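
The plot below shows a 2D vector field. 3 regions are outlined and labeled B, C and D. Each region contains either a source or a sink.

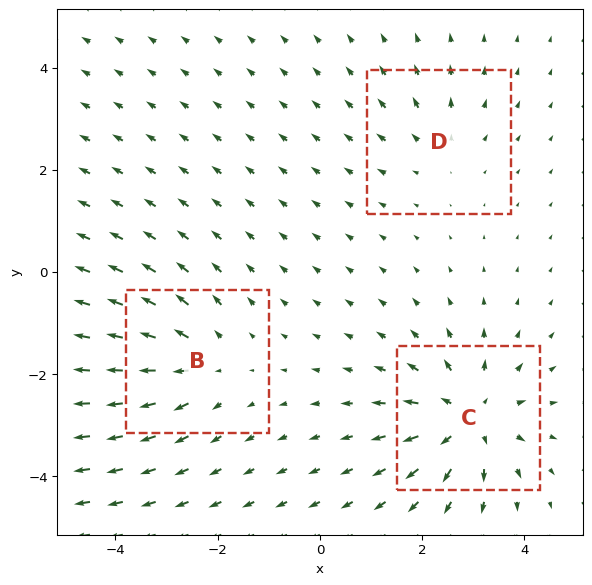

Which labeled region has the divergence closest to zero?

Divergence at each region's feature centre — B: about +3, C: about +5, D: about +2. Region D is closest to zero.

D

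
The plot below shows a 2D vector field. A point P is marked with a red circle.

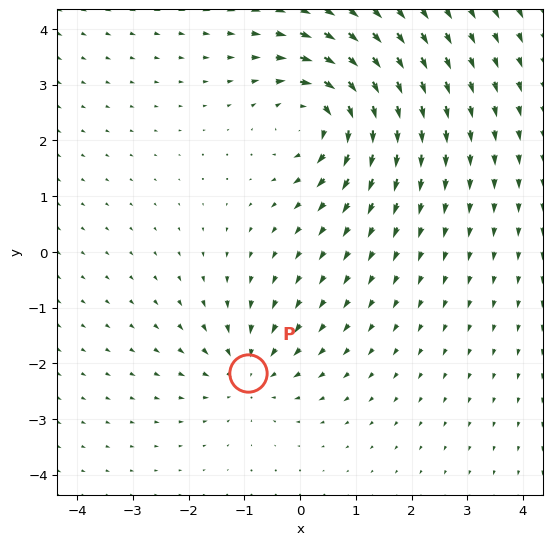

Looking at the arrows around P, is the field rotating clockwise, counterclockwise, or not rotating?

Near P at (-0.9, -2.2) the arrows show no circulation. The curl there is ≈0.

not rotating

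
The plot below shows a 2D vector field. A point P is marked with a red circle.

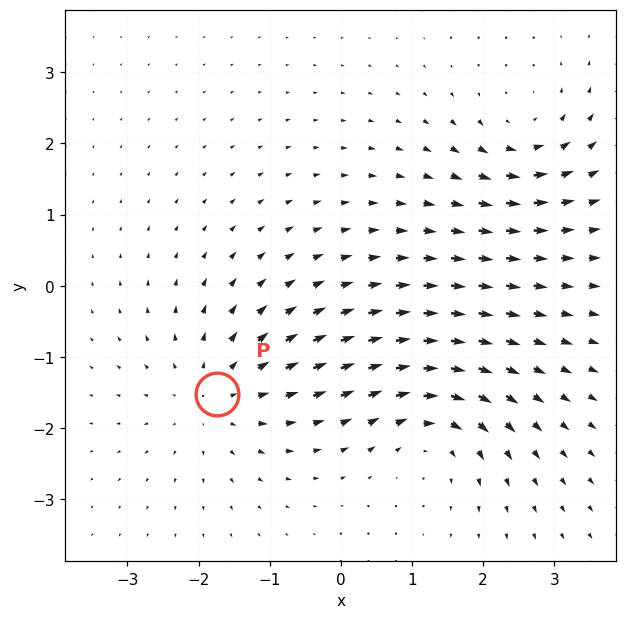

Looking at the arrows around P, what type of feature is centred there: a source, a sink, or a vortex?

source

At P (-1.7, -1.5) the arrows spread outward. Divergence about +4, curl ≈0 — positive divergence with near-zero curl is a source.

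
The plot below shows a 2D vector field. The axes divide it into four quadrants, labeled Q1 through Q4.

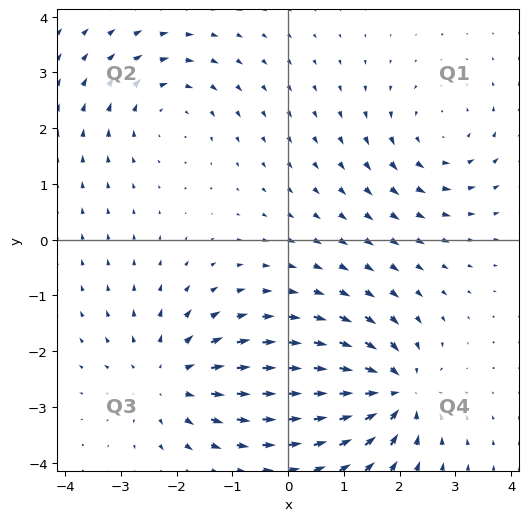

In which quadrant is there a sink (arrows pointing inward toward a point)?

The sink sits at approximately (1.9, -2.7), which lies in quadrant Q4. The divergence there is about -7, negative as expected for a sink.

Q4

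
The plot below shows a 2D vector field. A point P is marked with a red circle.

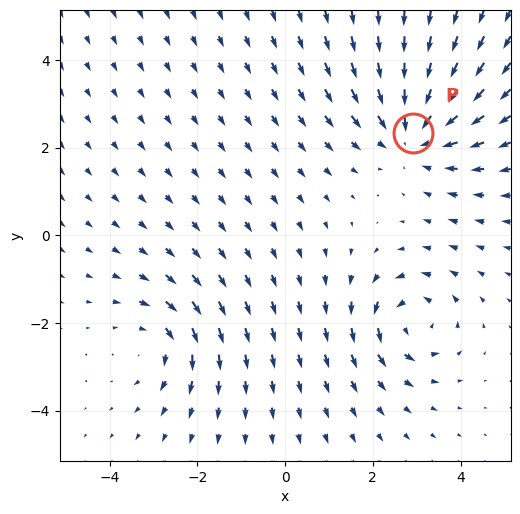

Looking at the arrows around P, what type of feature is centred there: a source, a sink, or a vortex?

At P (2.9, 2.3) the arrows converge inward. Divergence about -4, curl ≈0 — negative divergence with near-zero curl is a sink.

sink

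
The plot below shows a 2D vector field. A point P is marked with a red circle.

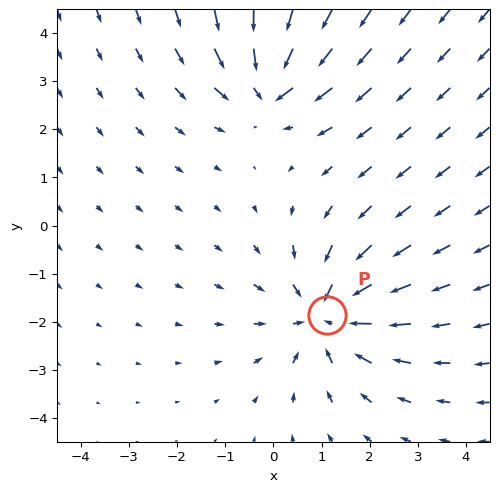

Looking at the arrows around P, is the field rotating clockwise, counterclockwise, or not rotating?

Near P at (1.1, -1.9) the arrows show no circulation. The curl there is ≈0.

not rotating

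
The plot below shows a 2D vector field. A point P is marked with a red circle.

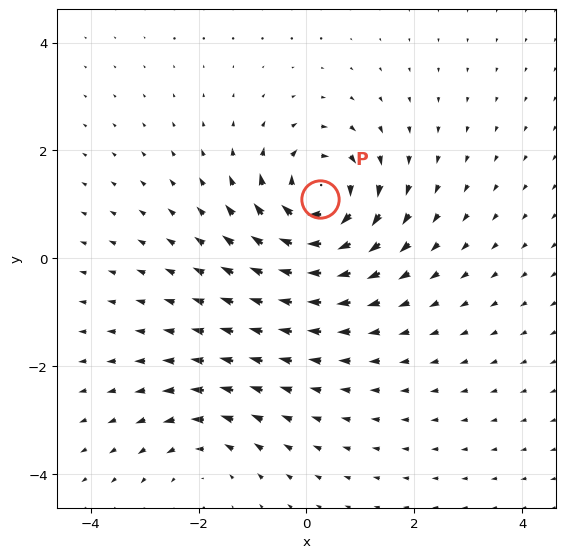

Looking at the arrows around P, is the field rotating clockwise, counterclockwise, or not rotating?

Near P at (0.3, 1.1) the arrows circulate clockwise. The curl (z-component) there is about -6; negative curl means clockwise rotation.

clockwise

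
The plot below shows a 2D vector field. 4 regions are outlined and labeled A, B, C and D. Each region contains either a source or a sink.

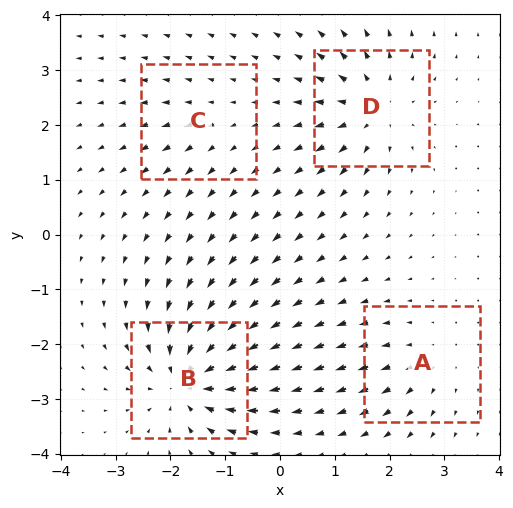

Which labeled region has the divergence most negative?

B

Divergence at each region's feature centre — A: about +4, B: about -8, C: about +2, D: about +6. Region B is most negative.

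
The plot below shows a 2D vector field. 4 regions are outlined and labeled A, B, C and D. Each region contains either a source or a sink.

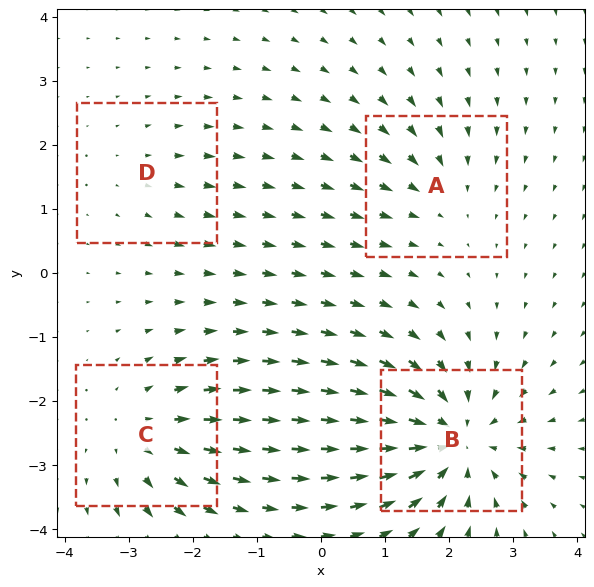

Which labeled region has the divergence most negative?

B

Divergence at each region's feature centre — A: about -3, B: about -7, C: about +4, D: about +2. Region B is most negative.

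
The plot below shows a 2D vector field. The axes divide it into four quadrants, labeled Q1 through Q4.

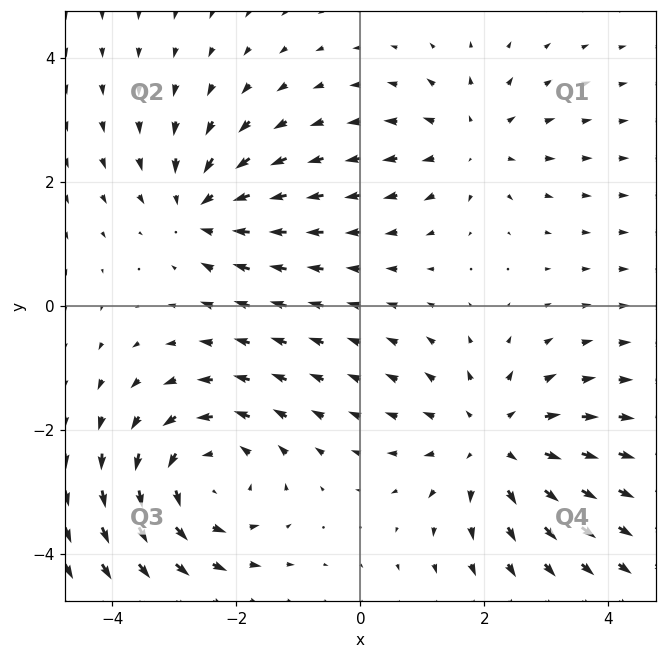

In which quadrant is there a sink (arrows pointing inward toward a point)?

The sink sits at approximately (-2.6, 1.6), which lies in quadrant Q2. The divergence there is about -4, negative as expected for a sink.

Q2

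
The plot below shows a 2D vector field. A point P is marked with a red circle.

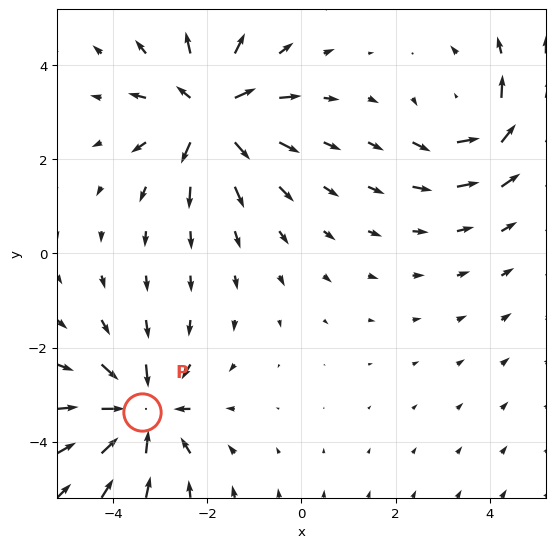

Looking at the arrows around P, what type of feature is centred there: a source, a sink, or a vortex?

sink

At P (-3.4, -3.4) the arrows converge inward. Divergence about -5, curl ≈0 — negative divergence with near-zero curl is a sink.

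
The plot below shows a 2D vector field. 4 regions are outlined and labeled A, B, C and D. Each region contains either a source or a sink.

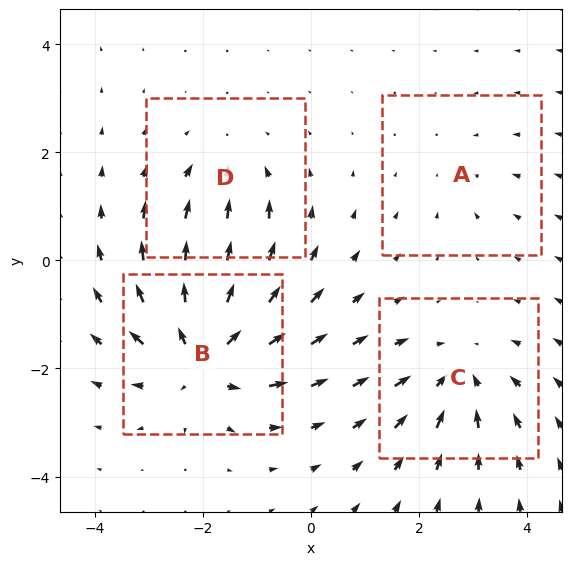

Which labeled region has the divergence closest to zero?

A

Divergence at each region's feature centre — A: about -2, B: about +7, C: about -4, D: about -3. Region A is closest to zero.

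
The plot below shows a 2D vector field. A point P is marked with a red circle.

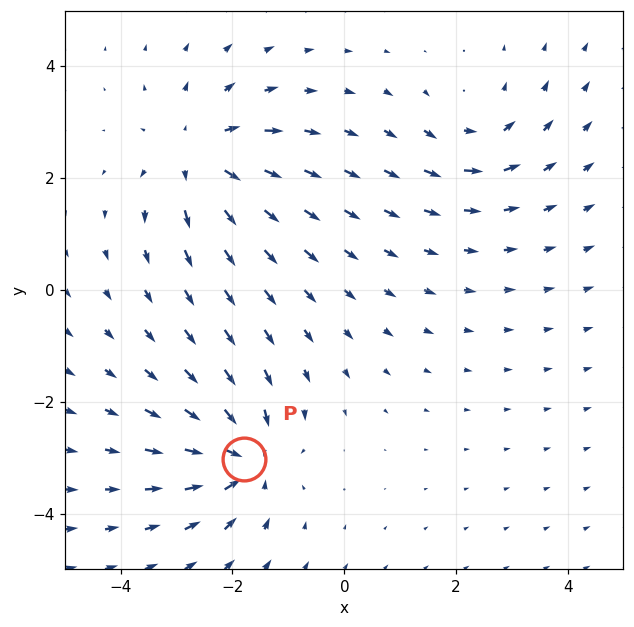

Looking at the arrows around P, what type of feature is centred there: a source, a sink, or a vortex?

sink

At P (-1.8, -3.0) the arrows converge inward. Divergence about -6, curl ≈0 — negative divergence with near-zero curl is a sink.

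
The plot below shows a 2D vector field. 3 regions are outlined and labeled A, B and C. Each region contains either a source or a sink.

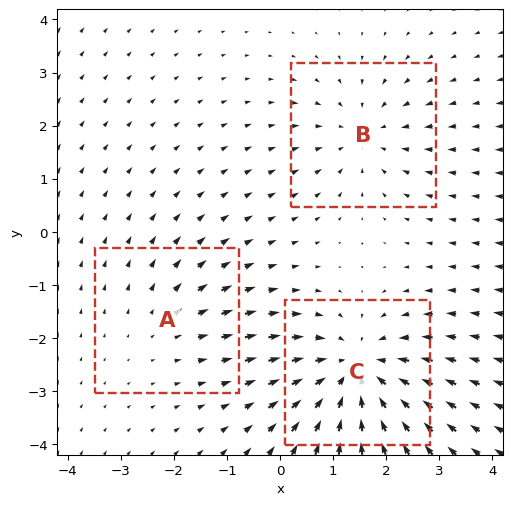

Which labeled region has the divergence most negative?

C

Divergence at each region's feature centre — A: about +2, B: about -3, C: about -4. Region C is most negative.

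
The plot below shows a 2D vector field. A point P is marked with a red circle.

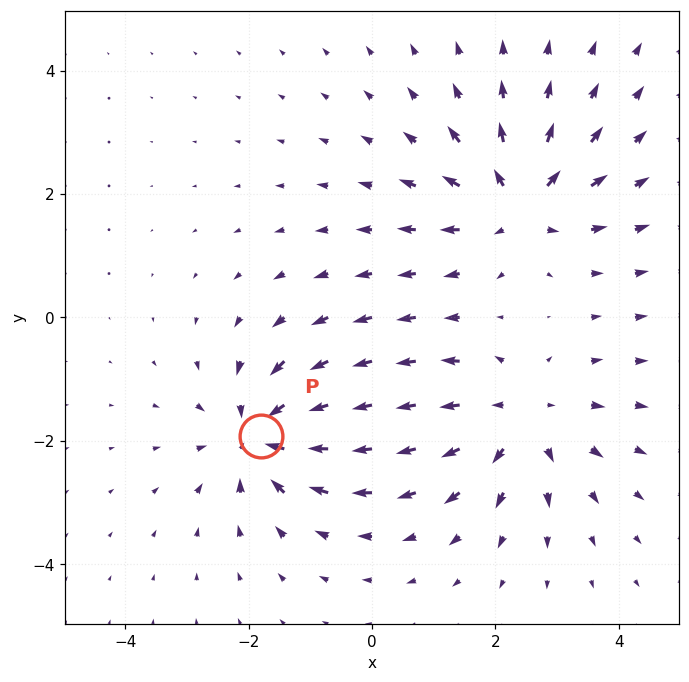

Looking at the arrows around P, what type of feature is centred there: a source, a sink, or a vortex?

sink

At P (-1.8, -1.9) the arrows converge inward. Divergence about -6, curl ≈0 — negative divergence with near-zero curl is a sink.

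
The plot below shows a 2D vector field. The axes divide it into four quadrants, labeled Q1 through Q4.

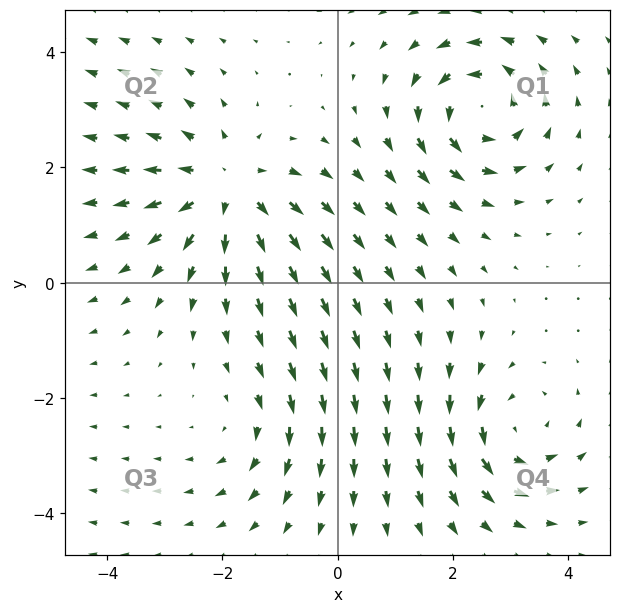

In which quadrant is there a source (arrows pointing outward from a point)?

The source sits at approximately (-1.9, 1.6), which lies in quadrant Q2. The divergence there is about +5, positive as expected for a source.

Q2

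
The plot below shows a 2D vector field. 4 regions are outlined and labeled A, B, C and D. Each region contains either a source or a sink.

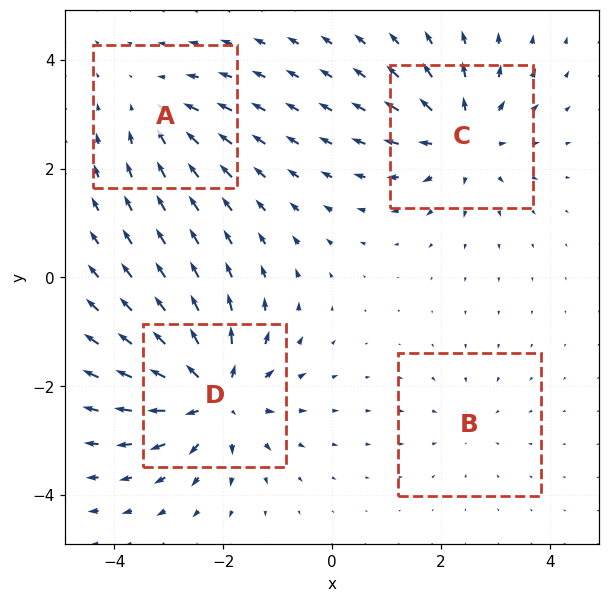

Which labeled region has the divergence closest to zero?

B

Divergence at each region's feature centre — A: about -4, B: about -2, C: about +6, D: about +7. Region B is closest to zero.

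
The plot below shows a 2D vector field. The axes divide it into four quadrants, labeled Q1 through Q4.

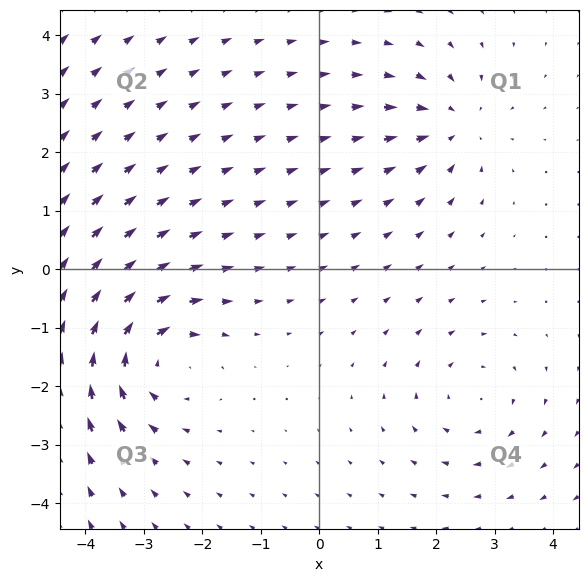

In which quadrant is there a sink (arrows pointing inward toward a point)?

Q1

The sink sits at approximately (2.3, 2.5), which lies in quadrant Q1. The divergence there is about -4, negative as expected for a sink.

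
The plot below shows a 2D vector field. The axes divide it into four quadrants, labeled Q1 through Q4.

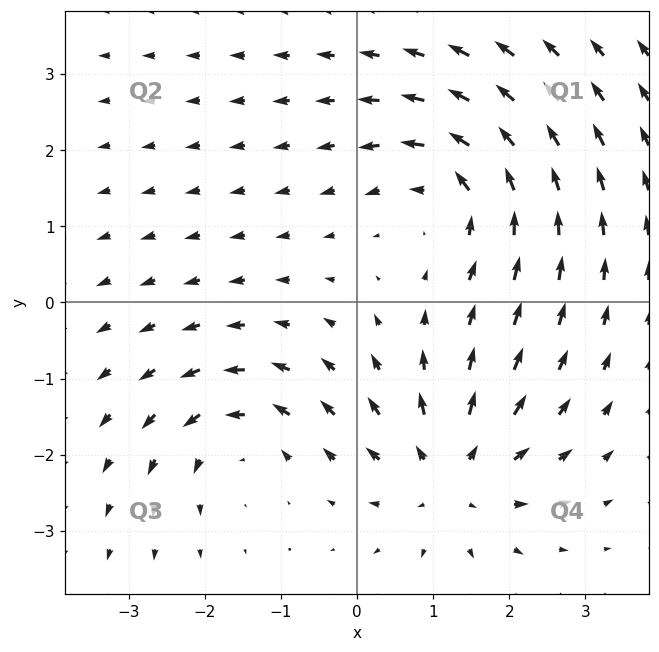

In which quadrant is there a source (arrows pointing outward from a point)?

Q4

The source sits at approximately (1.2, -2.3), which lies in quadrant Q4. The divergence there is about +4, positive as expected for a source.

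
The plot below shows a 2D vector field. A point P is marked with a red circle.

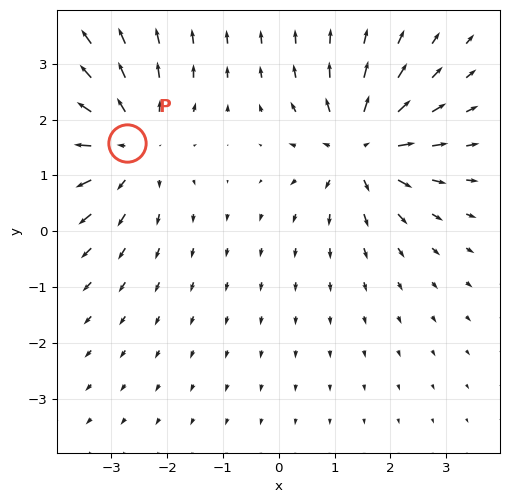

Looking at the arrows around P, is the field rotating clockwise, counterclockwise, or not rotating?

not rotating

Near P at (-2.7, 1.6) the arrows show no circulation. The curl there is ≈0.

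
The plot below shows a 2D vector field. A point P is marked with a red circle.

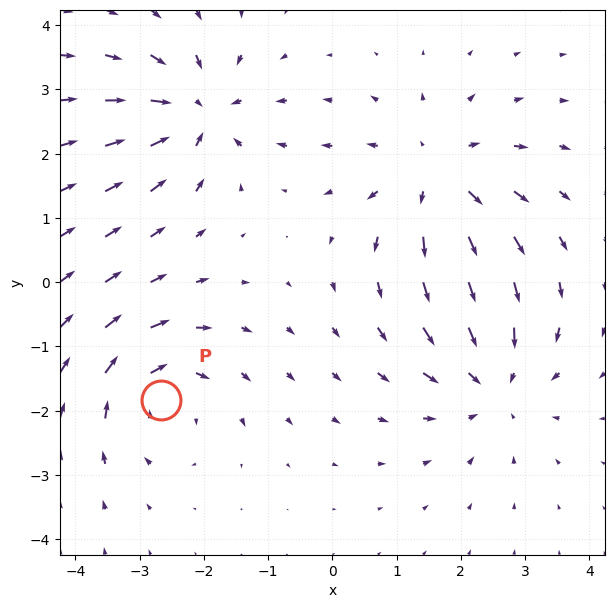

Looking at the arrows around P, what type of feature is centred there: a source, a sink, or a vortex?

vortex

At P (-2.7, -1.8) the arrows circulate clockwise. Divergence ≈0, curl about -4 — near-zero divergence with nonzero curl is a vortex.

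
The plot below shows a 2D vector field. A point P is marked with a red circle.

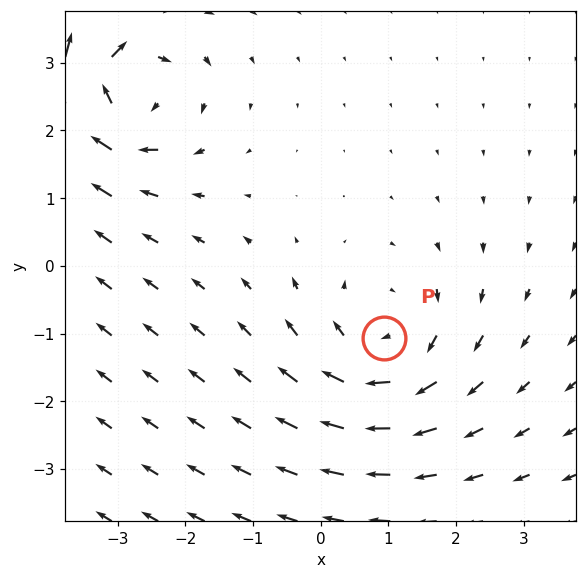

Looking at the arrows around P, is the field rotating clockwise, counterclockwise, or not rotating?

clockwise

Near P at (0.9, -1.1) the arrows circulate clockwise. The curl (z-component) there is about -4; negative curl means clockwise rotation.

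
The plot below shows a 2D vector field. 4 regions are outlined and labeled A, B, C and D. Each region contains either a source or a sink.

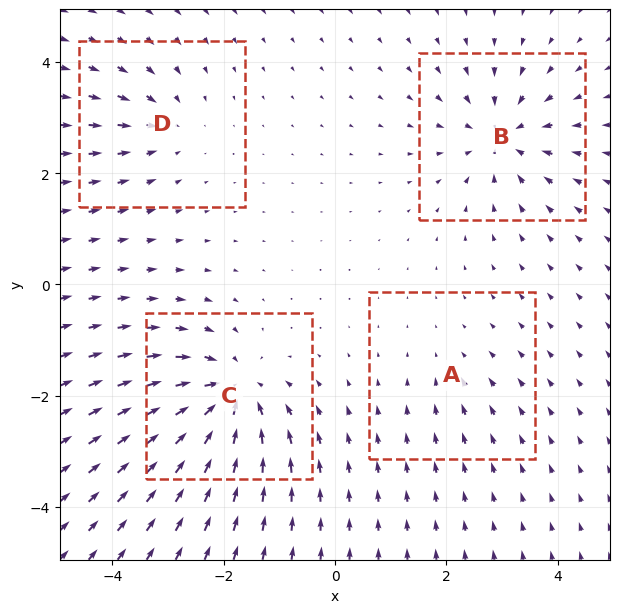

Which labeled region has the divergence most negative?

Divergence at each region's feature centre — A: about -2, B: about -6, C: about -8, D: about -4. Region C is most negative.

C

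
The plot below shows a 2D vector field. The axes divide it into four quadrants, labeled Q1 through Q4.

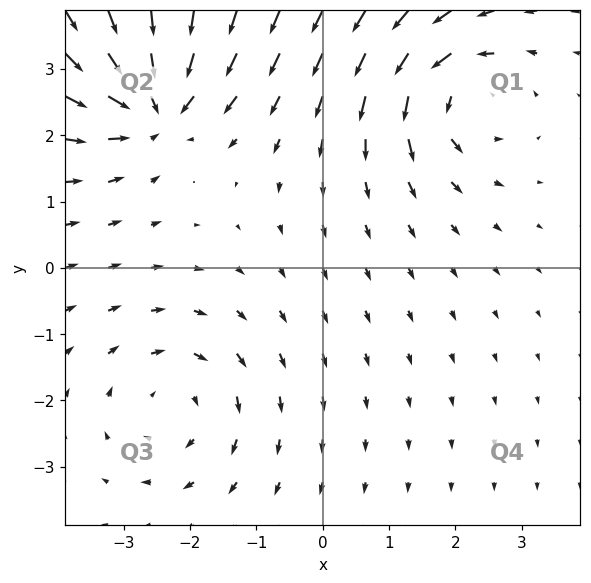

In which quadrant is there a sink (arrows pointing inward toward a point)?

The sink sits at approximately (-2.5, 2.5), which lies in quadrant Q2. The divergence there is about -7, negative as expected for a sink.

Q2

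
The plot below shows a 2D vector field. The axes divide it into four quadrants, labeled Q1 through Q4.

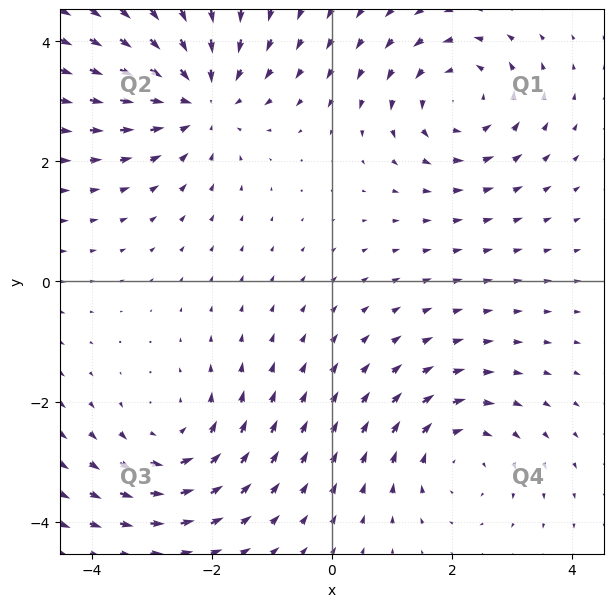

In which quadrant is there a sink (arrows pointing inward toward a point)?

The sink sits at approximately (-2.2, 3.0), which lies in quadrant Q2. The divergence there is about -4, negative as expected for a sink.

Q2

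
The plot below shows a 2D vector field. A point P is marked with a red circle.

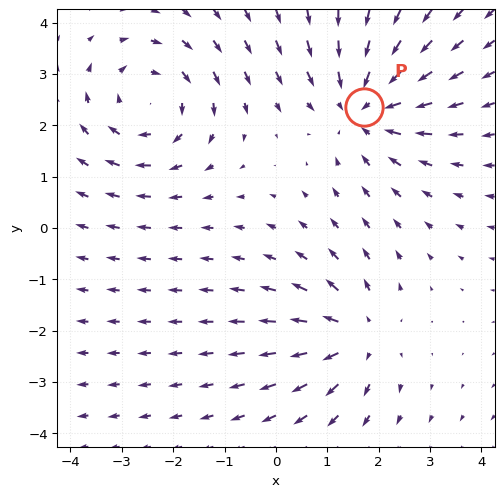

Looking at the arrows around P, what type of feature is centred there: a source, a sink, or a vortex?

sink

At P (1.7, 2.4) the arrows converge inward. Divergence about -4, curl ≈0 — negative divergence with near-zero curl is a sink.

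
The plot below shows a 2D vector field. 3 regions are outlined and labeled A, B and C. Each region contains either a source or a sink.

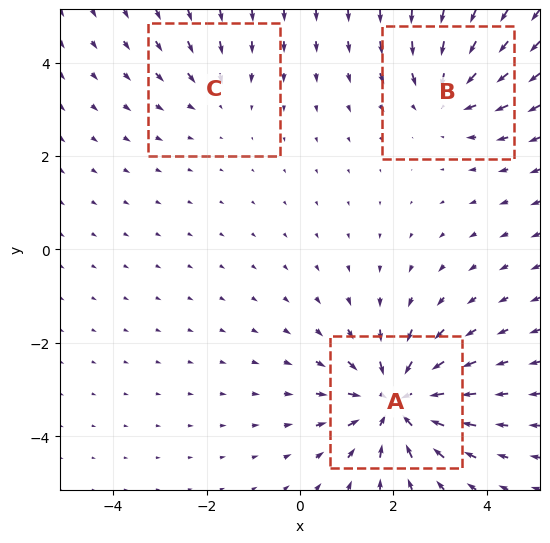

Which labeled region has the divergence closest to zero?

C

Divergence at each region's feature centre — A: about -5, B: about -3, C: about -2. Region C is closest to zero.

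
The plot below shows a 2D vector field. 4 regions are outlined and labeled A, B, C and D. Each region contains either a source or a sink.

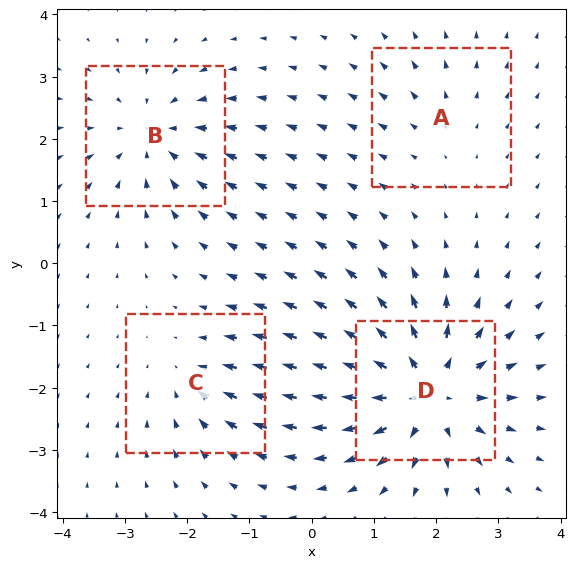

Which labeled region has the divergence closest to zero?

Divergence at each region's feature centre — A: about +2, B: about -5, C: about -3, D: about +8. Region A is closest to zero.

A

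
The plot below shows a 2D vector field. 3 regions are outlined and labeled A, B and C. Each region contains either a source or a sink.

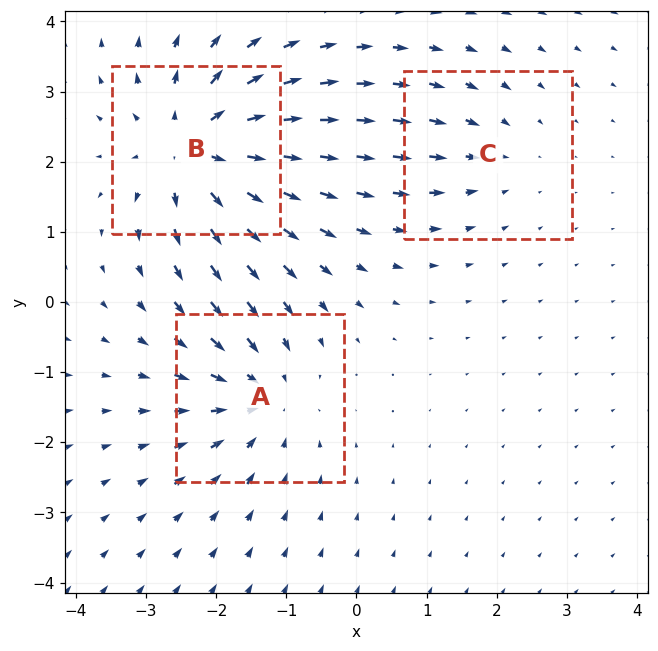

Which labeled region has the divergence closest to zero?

C

Divergence at each region's feature centre — A: about -3, B: about +5, C: about -2. Region C is closest to zero.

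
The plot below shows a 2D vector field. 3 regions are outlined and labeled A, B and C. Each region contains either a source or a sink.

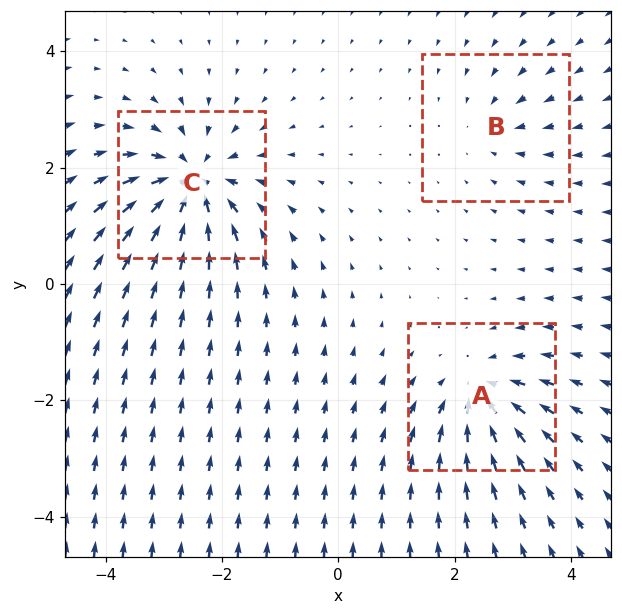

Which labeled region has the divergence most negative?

Divergence at each region's feature centre — A: about -4, B: about -2, C: about -6. Region C is most negative.

C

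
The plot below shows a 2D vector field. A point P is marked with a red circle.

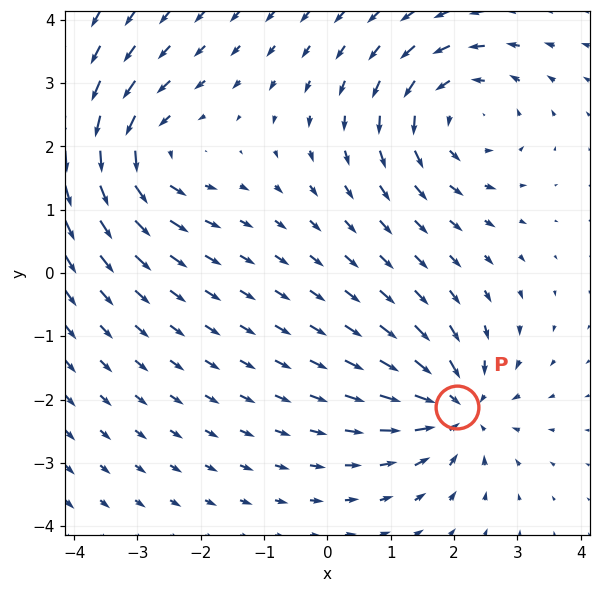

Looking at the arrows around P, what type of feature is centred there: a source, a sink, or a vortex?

sink

At P (2.0, -2.1) the arrows converge inward. Divergence about -6, curl ≈0 — negative divergence with near-zero curl is a sink.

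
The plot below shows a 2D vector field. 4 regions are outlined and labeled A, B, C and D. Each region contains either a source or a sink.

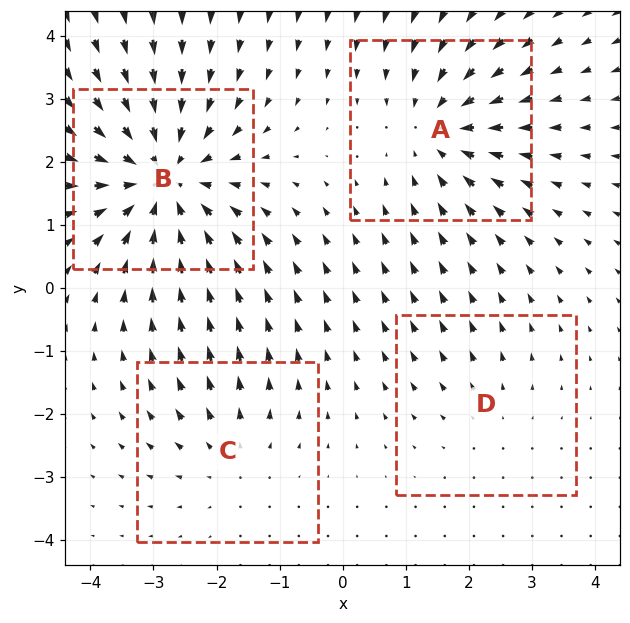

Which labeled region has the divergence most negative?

B

Divergence at each region's feature centre — A: about -4, B: about -6, C: about +3, D: about +2. Region B is most negative.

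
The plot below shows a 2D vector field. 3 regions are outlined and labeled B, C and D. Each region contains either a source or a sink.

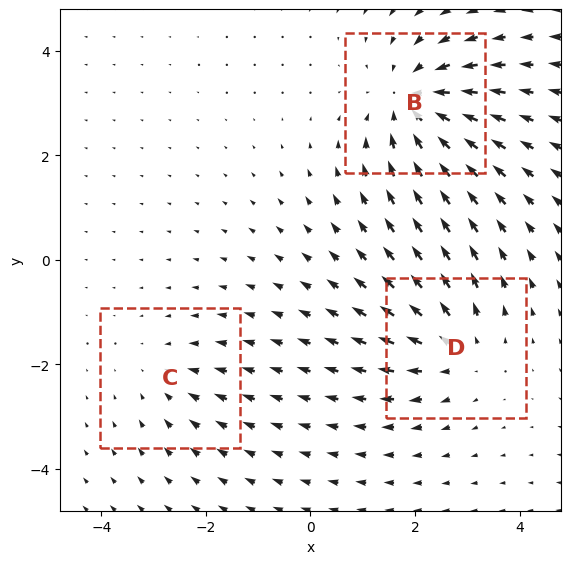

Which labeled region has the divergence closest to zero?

Divergence at each region's feature centre — B: about -4, C: about -2, D: about +3. Region C is closest to zero.

C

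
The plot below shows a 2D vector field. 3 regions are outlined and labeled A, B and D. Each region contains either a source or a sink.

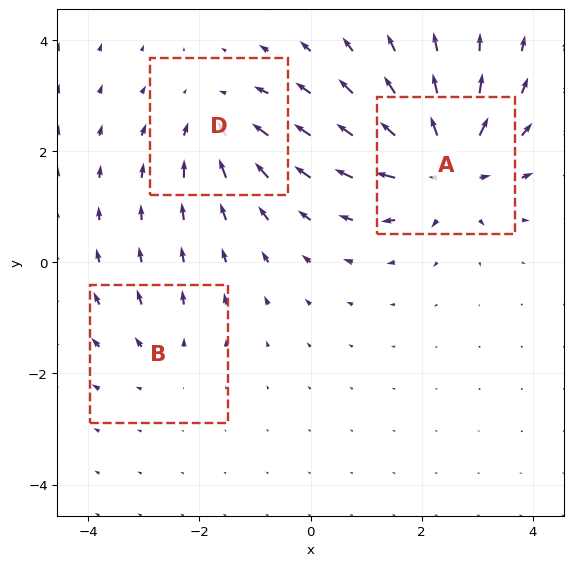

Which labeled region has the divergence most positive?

Divergence at each region's feature centre — A: about +6, B: about +2, D: about -4. Region A is most positive.

A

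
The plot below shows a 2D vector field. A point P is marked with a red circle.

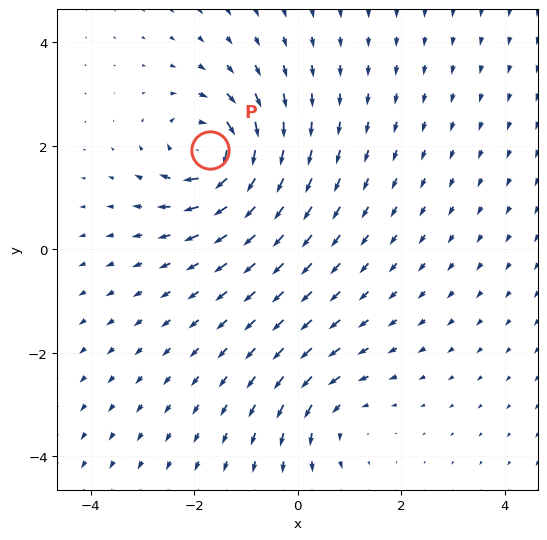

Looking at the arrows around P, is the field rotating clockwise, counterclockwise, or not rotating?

clockwise

Near P at (-1.7, 1.9) the arrows circulate clockwise. The curl (z-component) there is about -7; negative curl means clockwise rotation.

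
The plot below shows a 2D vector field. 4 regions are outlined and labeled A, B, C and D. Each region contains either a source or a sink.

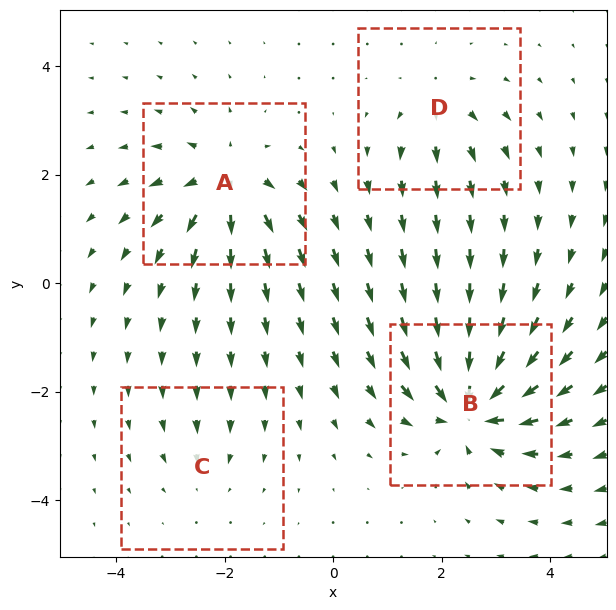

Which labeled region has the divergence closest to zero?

C

Divergence at each region's feature centre — A: about +6, B: about -8, C: about -2, D: about +4. Region C is closest to zero.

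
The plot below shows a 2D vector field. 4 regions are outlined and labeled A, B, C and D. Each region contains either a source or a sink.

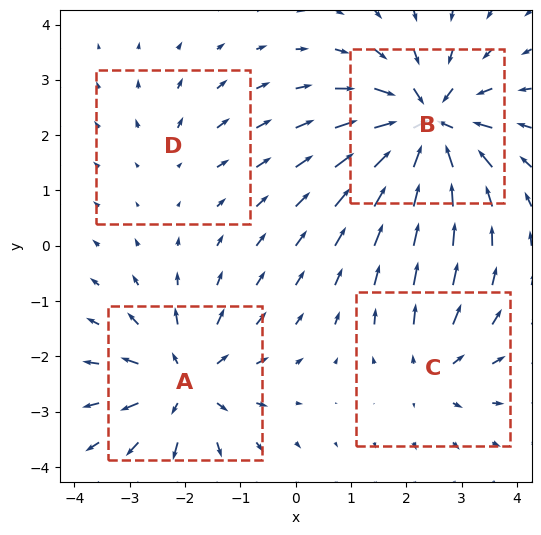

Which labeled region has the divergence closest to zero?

D

Divergence at each region's feature centre — A: about +6, B: about -8, C: about +4, D: about +2. Region D is closest to zero.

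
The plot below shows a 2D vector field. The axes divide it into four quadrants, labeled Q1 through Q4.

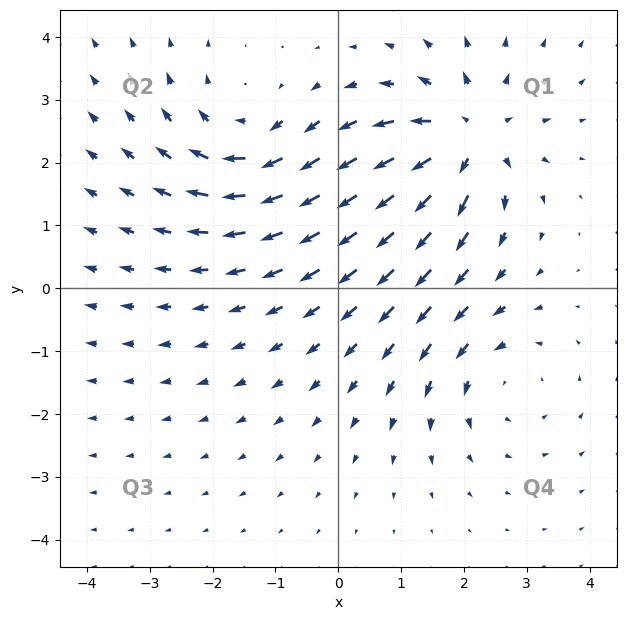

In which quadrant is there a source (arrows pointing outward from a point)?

Q1

The source sits at approximately (2.1, 2.4), which lies in quadrant Q1. The divergence there is about +5, positive as expected for a source.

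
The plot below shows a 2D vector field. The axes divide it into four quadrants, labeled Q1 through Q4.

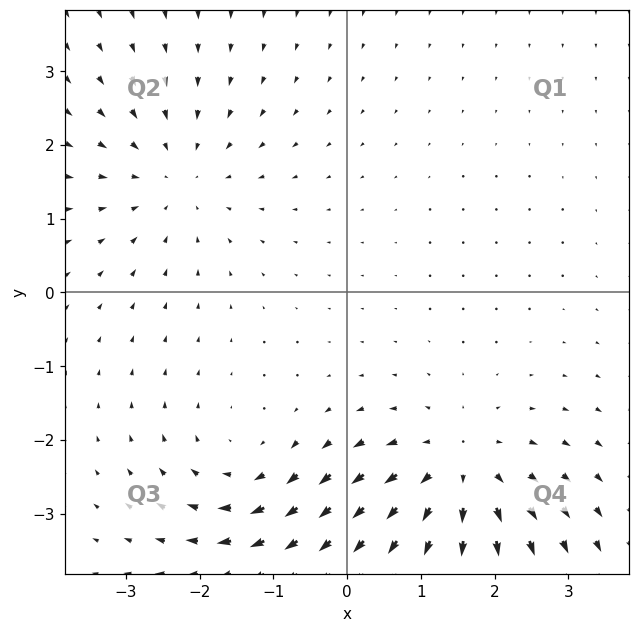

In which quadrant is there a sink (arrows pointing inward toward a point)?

The sink sits at approximately (-2.3, 1.6), which lies in quadrant Q2. The divergence there is about -3, negative as expected for a sink.

Q2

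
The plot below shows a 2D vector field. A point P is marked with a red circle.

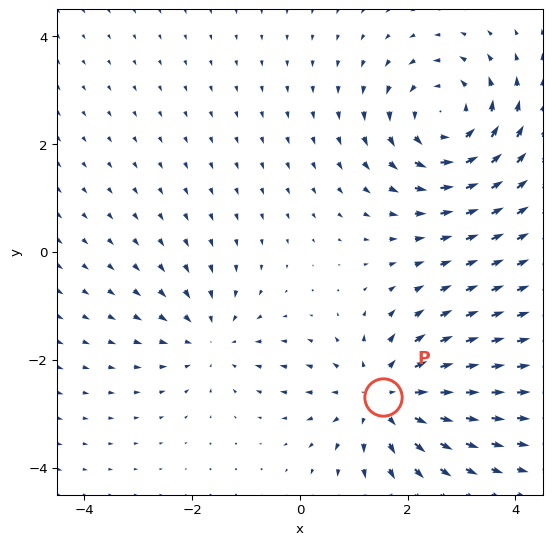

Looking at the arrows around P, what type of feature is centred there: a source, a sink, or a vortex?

At P (1.5, -2.7) the arrows spread outward. Divergence about +4, curl ≈0 — positive divergence with near-zero curl is a source.

source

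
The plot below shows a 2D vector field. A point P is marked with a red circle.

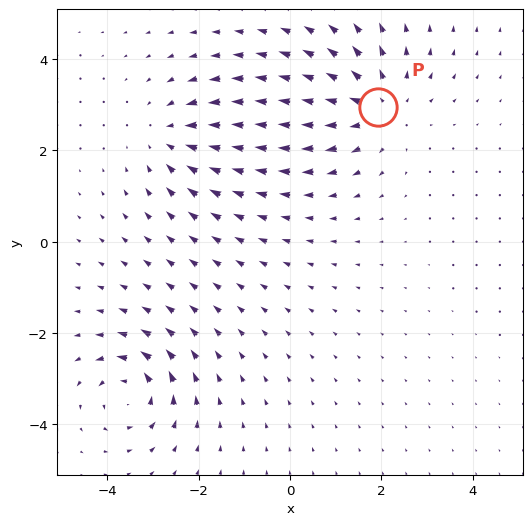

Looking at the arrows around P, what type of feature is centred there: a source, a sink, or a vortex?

source

At P (1.9, 2.9) the arrows spread outward. Divergence about +4, curl ≈0 — positive divergence with near-zero curl is a source.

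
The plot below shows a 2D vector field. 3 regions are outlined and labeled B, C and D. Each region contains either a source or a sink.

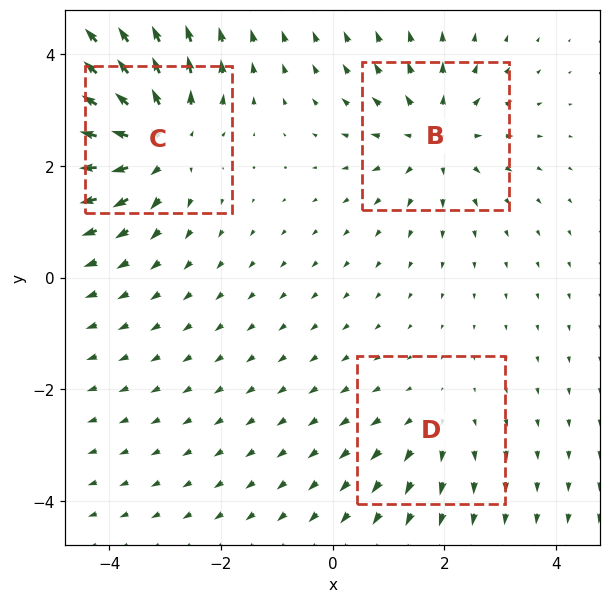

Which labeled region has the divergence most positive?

Divergence at each region's feature centre — B: about +4, C: about +5, D: about +2. Region C is most positive.

C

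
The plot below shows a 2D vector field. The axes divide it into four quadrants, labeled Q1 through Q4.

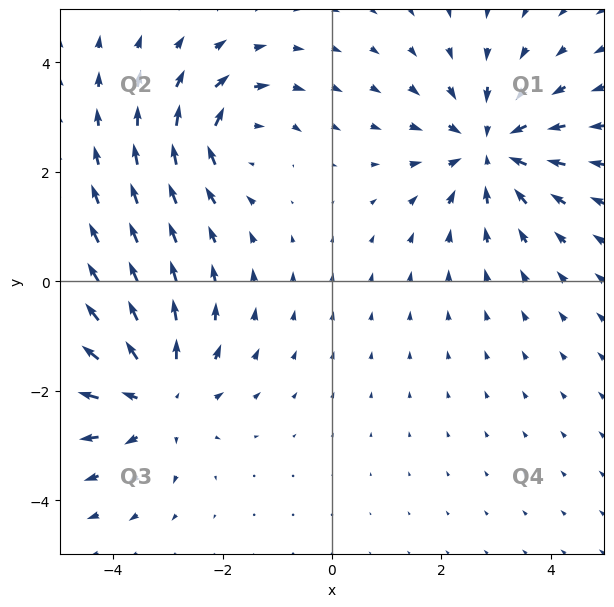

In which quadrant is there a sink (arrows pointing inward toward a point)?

Q1

The sink sits at approximately (2.9, 2.4), which lies in quadrant Q1. The divergence there is about -5, negative as expected for a sink.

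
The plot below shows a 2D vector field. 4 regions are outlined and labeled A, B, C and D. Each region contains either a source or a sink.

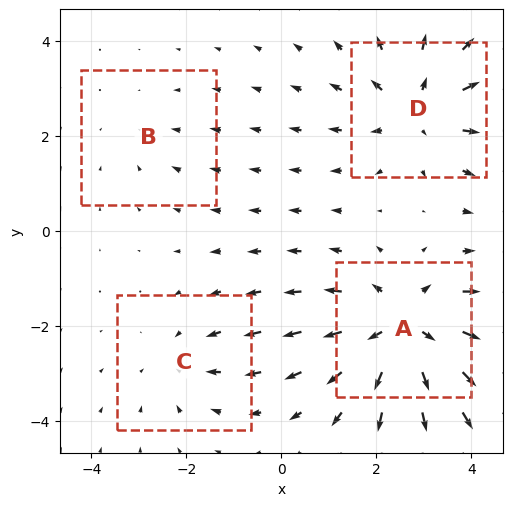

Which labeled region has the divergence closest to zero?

B

Divergence at each region's feature centre — A: about +6, B: about -2, C: about -3, D: about +4. Region B is closest to zero.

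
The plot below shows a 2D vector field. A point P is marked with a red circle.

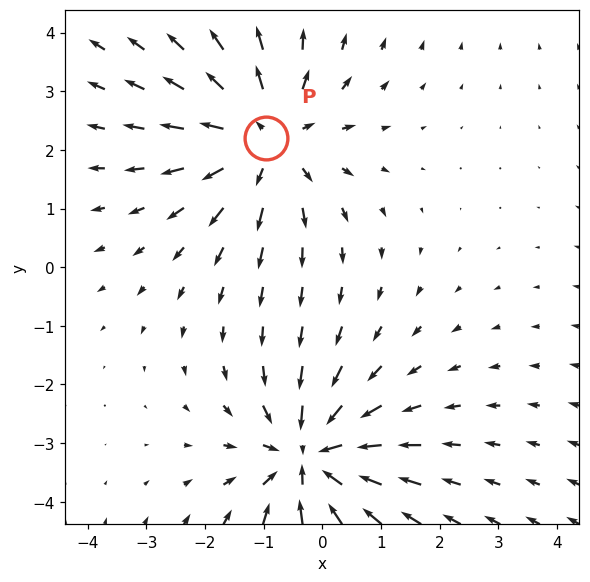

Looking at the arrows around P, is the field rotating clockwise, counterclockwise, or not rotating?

not rotating

Near P at (-1.0, 2.2) the arrows show no circulation. The curl there is ≈0.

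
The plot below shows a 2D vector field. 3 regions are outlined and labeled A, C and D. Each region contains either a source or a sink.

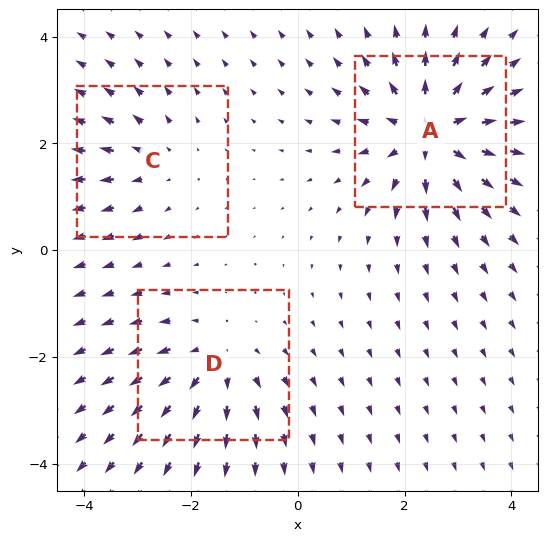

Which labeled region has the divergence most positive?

Divergence at each region's feature centre — A: about +5, C: about +2, D: about +3. Region A is most positive.

A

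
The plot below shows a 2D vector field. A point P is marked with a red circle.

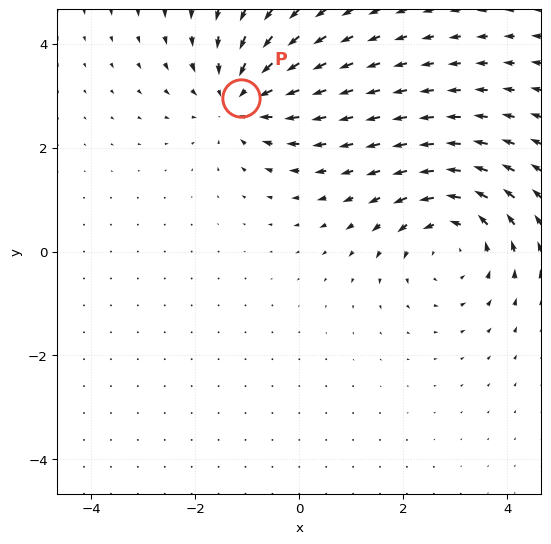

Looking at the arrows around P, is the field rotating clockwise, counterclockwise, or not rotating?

not rotating

Near P at (-1.1, 2.9) the arrows show no circulation. The curl there is ≈0.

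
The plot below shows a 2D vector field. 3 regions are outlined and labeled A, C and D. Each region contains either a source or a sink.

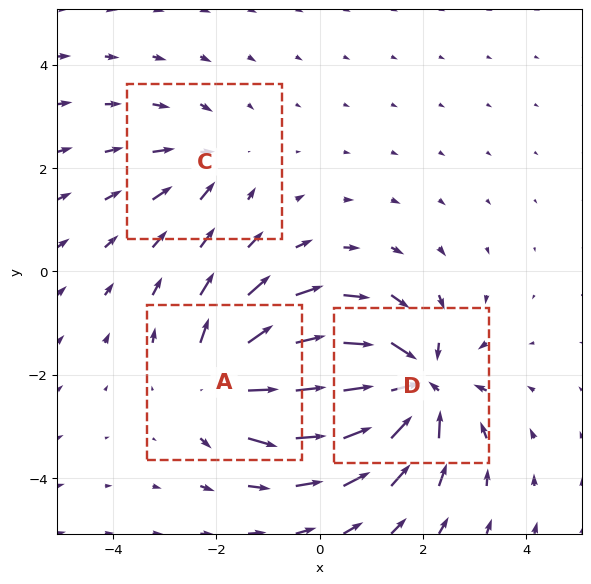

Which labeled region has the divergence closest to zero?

C

Divergence at each region's feature centre — A: about +4, C: about -2, D: about -5. Region C is closest to zero.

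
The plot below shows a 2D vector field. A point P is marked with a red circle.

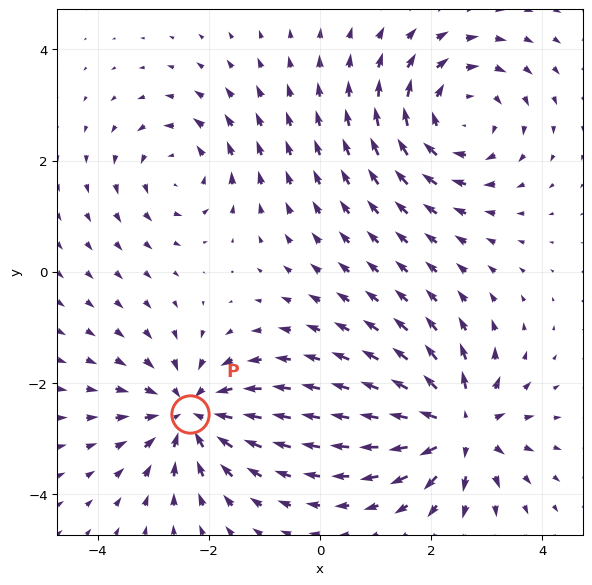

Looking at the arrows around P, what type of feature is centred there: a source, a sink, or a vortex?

sink

At P (-2.3, -2.5) the arrows converge inward. Divergence about -5, curl ≈0 — negative divergence with near-zero curl is a sink.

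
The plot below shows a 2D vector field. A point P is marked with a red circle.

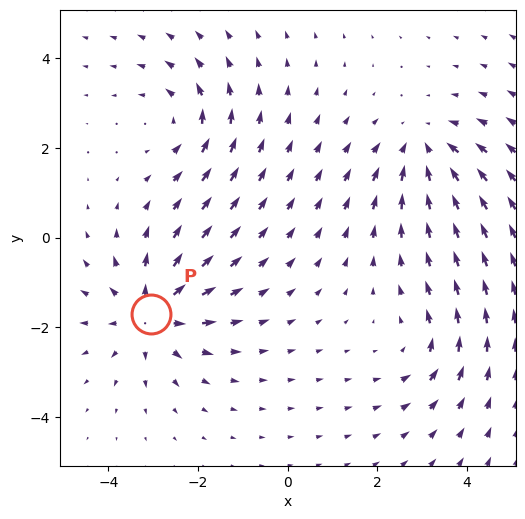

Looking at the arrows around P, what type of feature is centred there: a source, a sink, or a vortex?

At P (-3.0, -1.7) the arrows spread outward. Divergence about +5, curl ≈0 — positive divergence with near-zero curl is a source.

source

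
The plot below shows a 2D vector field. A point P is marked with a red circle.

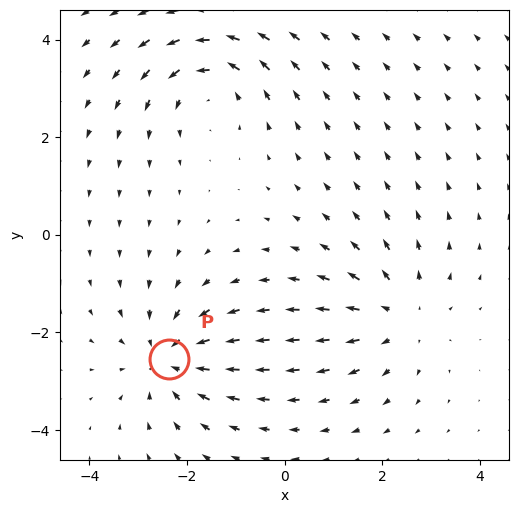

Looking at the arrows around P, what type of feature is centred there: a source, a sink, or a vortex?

At P (-2.4, -2.5) the arrows converge inward. Divergence about -4, curl ≈0 — negative divergence with near-zero curl is a sink.

sink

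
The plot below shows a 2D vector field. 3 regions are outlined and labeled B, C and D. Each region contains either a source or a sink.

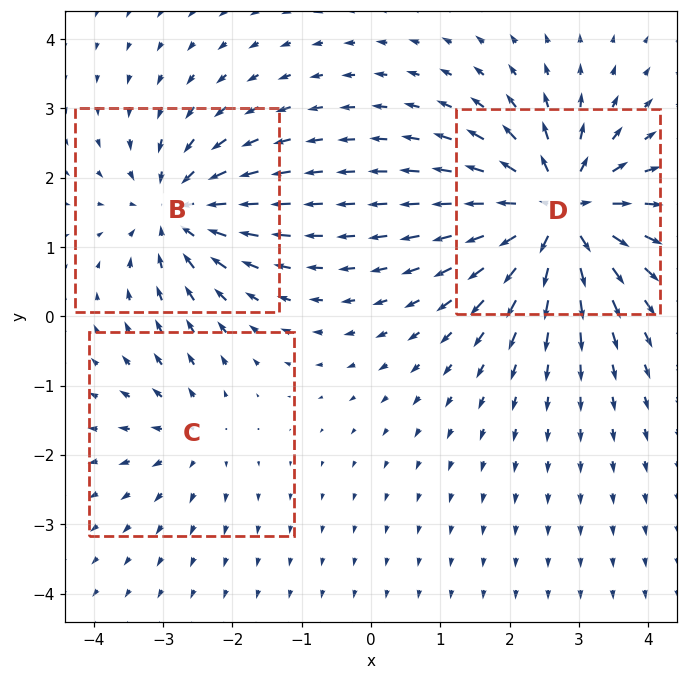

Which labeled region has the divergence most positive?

D

Divergence at each region's feature centre — B: about -4, C: about +2, D: about +6. Region D is most positive.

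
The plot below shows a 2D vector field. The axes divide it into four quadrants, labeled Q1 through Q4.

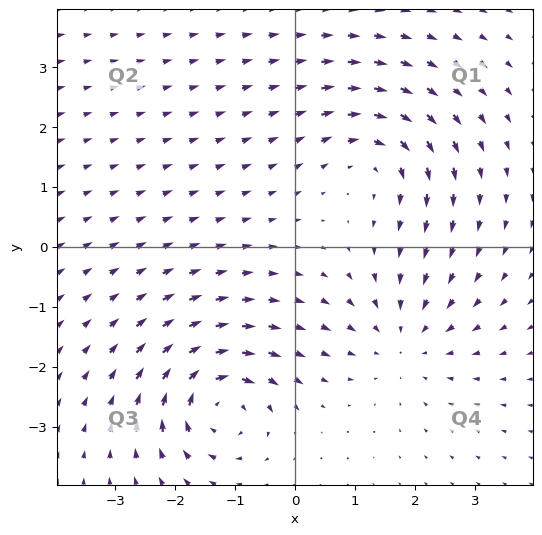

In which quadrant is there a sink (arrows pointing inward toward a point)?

The sink sits at approximately (1.8, -1.6), which lies in quadrant Q4. The divergence there is about -3, negative as expected for a sink.

Q4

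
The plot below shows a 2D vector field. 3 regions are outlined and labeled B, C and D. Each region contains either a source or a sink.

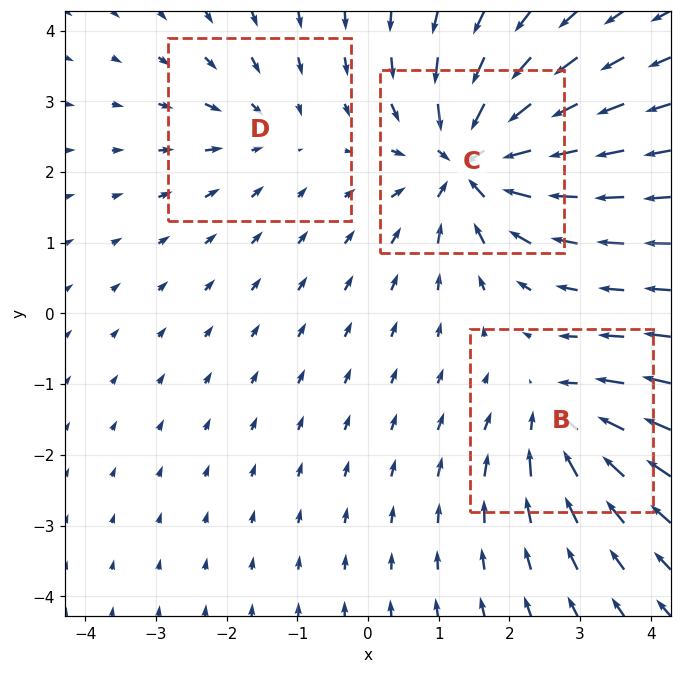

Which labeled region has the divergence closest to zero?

D

Divergence at each region's feature centre — B: about -4, C: about -6, D: about -2. Region D is closest to zero.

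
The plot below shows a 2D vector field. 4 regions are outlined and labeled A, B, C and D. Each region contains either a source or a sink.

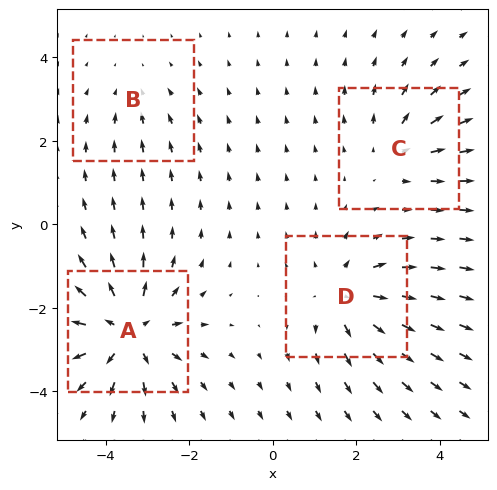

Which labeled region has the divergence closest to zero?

Divergence at each region's feature centre — A: about +6, B: about -2, C: about +3, D: about +5. Region B is closest to zero.

B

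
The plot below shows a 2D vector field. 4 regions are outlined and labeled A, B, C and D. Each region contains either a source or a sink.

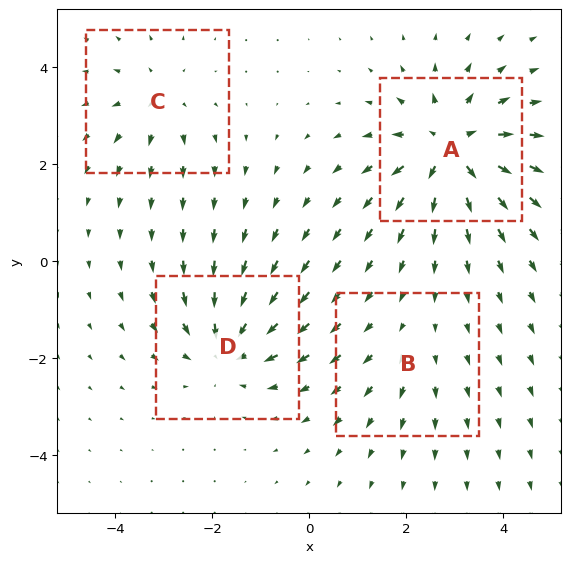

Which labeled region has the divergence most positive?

A

Divergence at each region's feature centre — A: about +7, B: about +2, C: about +3, D: about -5. Region A is most positive.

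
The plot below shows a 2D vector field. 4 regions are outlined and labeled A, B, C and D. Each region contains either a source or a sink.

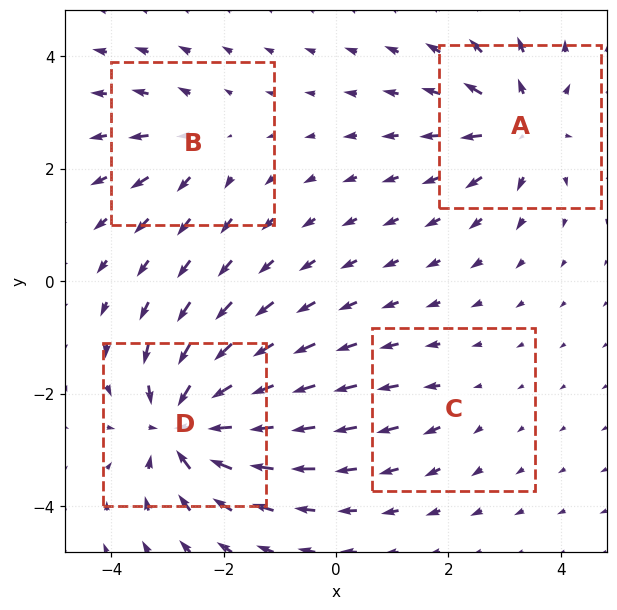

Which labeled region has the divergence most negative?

Divergence at each region's feature centre — A: about +6, B: about +4, C: about +2, D: about -9. Region D is most negative.

D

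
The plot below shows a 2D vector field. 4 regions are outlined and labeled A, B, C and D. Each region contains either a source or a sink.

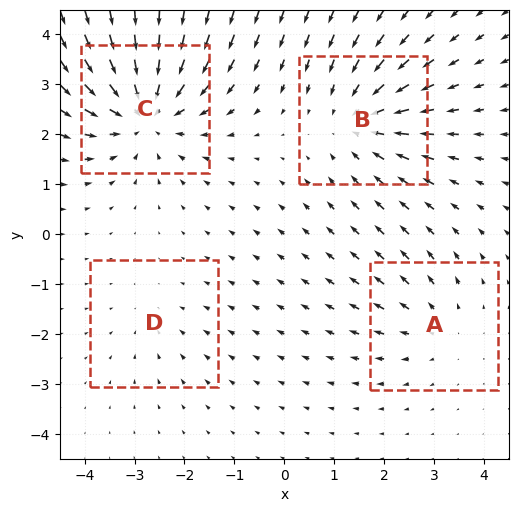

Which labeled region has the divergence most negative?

C

Divergence at each region's feature centre — A: about +3, B: about -4, C: about -6, D: about -2. Region C is most negative.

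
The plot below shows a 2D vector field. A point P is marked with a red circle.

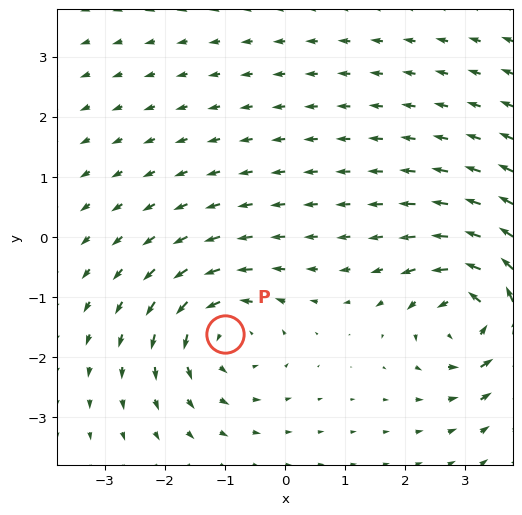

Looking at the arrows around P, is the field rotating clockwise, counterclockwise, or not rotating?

counterclockwise

Near P at (-1.0, -1.6) the arrows circulate counterclockwise. The curl (z-component) there is about +3; positive curl means counterclockwise rotation.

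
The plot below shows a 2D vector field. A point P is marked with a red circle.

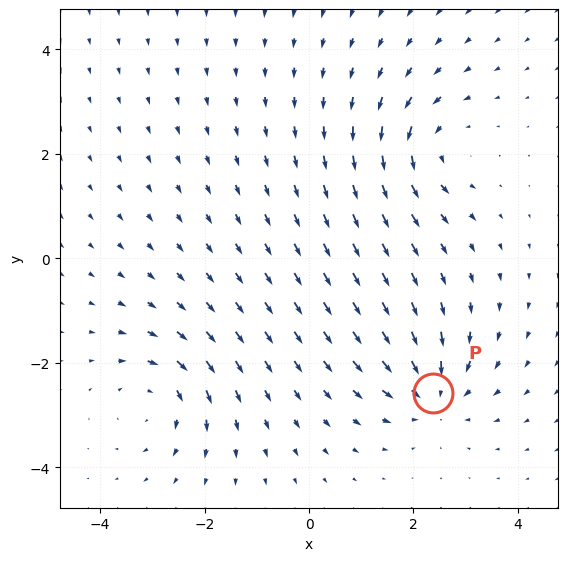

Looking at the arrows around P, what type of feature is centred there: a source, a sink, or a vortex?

sink

At P (2.4, -2.6) the arrows converge inward. Divergence about -6, curl ≈0 — negative divergence with near-zero curl is a sink.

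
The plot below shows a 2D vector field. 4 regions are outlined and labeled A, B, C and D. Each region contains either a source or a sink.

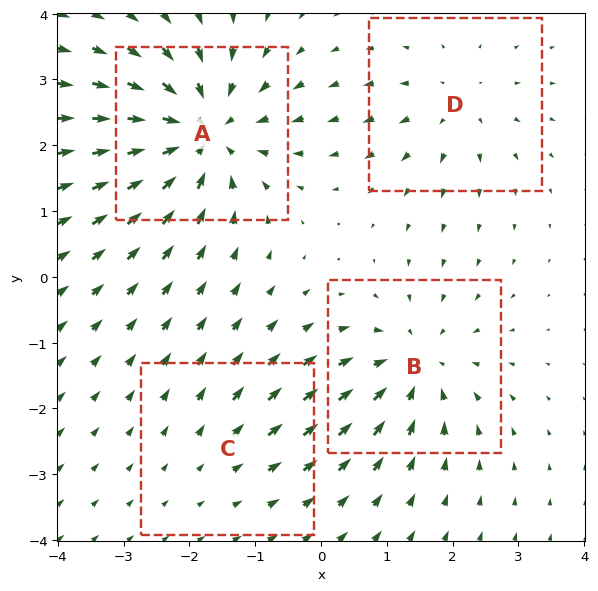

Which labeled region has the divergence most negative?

Divergence at each region's feature centre — A: about -7, B: about -5, C: about +2, D: about +3. Region A is most negative.

A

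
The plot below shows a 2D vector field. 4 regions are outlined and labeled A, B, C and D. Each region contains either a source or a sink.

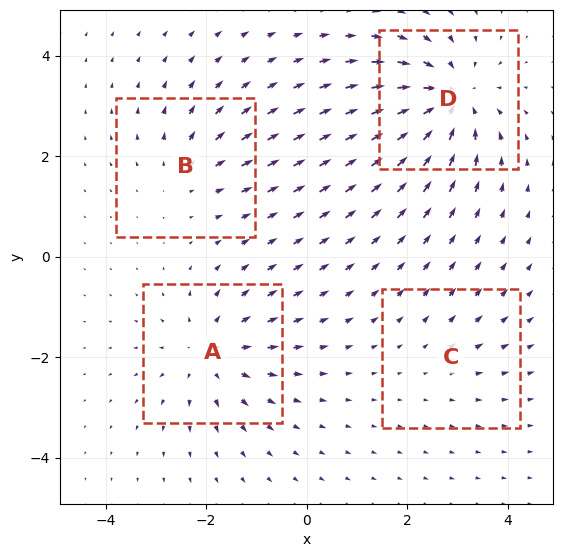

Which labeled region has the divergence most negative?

D

Divergence at each region's feature centre — A: about +5, B: about +3, C: about +2, D: about -7. Region D is most negative.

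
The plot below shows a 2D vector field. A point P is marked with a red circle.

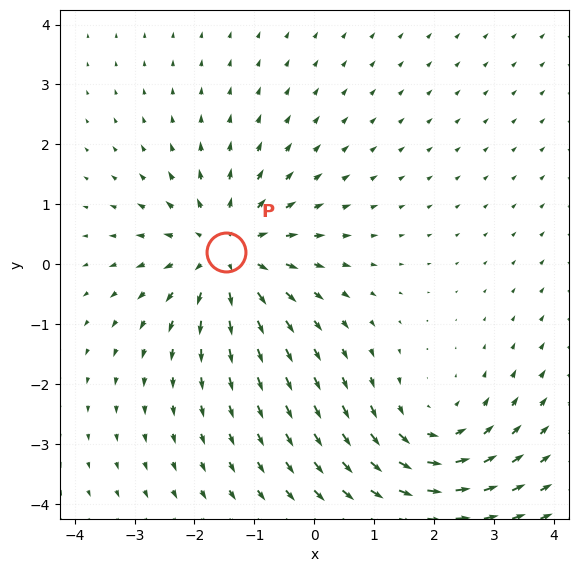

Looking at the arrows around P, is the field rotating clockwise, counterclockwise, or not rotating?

Near P at (-1.5, 0.2) the arrows show no circulation. The curl there is ≈0.

not rotating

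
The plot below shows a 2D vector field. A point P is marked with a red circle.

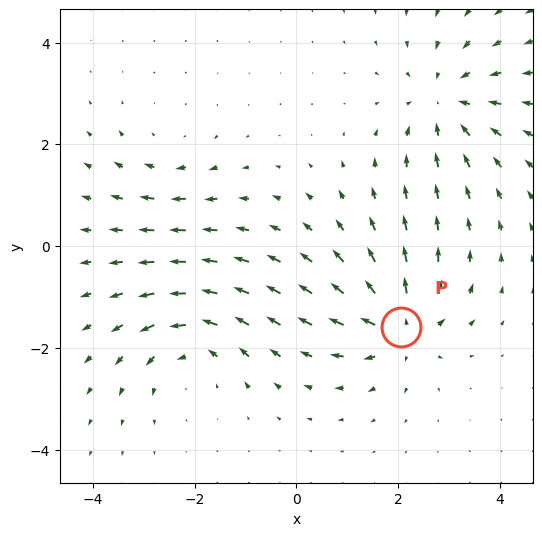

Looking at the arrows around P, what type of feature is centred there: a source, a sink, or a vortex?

At P (2.1, -1.6) the arrows spread outward. Divergence about +6, curl ≈0 — positive divergence with near-zero curl is a source.

source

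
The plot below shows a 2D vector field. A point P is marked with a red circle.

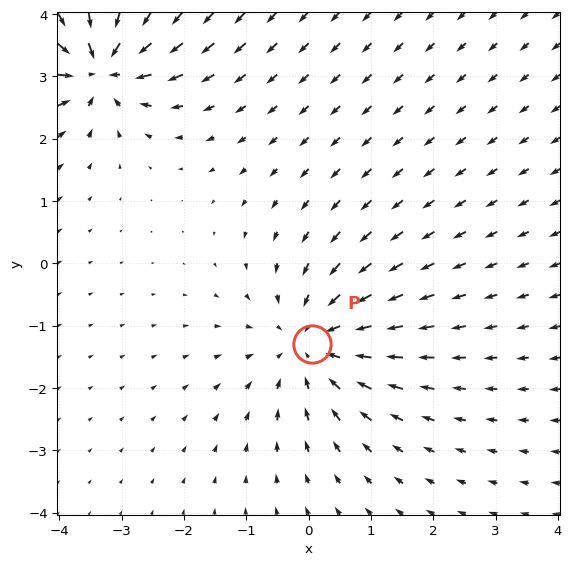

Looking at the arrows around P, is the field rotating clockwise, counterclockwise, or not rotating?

not rotating

Near P at (0.1, -1.3) the arrows show no circulation. The curl there is ≈0.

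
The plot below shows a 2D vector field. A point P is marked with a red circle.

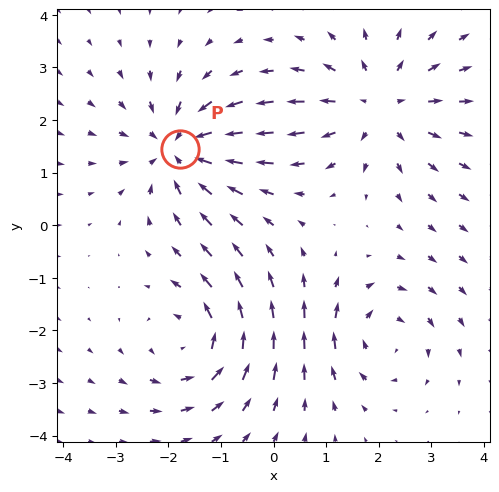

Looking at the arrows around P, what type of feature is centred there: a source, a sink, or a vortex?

At P (-1.8, 1.5) the arrows converge inward. Divergence about -4, curl ≈0 — negative divergence with near-zero curl is a sink.

sink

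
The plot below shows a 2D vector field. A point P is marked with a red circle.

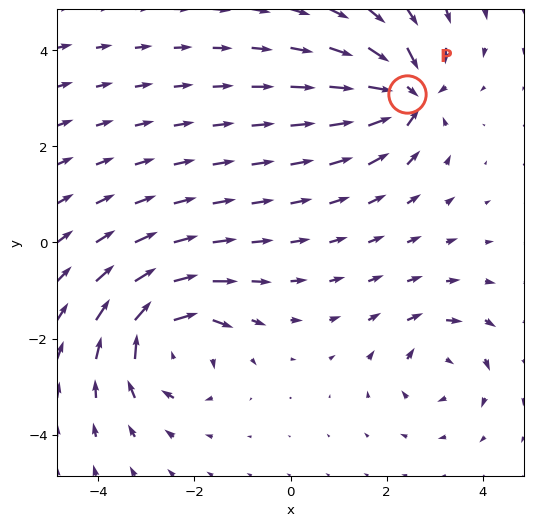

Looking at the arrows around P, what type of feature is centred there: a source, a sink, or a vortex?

At P (2.4, 3.1) the arrows converge inward. Divergence about -7, curl ≈0 — negative divergence with near-zero curl is a sink.

sink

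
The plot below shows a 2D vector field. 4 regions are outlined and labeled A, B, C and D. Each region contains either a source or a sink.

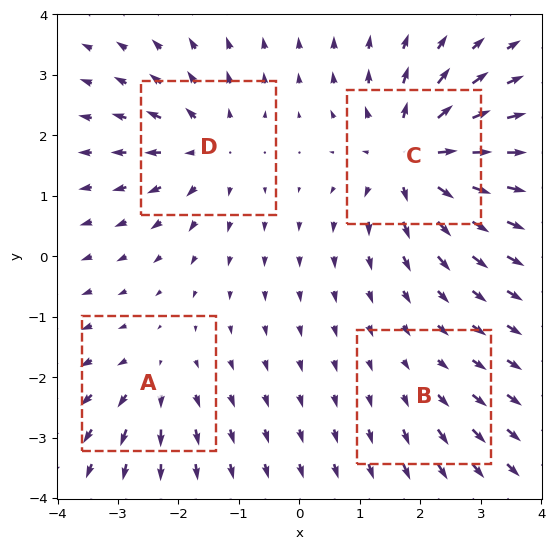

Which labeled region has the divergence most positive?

Divergence at each region's feature centre — A: about +4, B: about +2, C: about +9, D: about +5. Region C is most positive.

C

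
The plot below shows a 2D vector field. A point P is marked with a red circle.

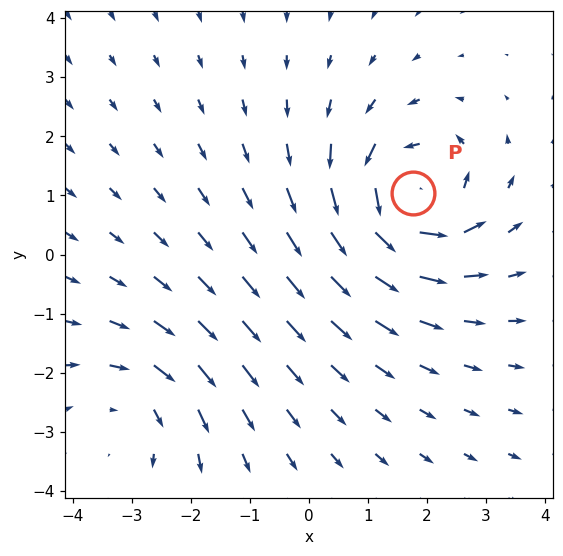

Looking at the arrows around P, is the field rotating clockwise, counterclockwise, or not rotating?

Near P at (1.8, 1.0) the arrows circulate counterclockwise. The curl (z-component) there is about +6; positive curl means counterclockwise rotation.

counterclockwise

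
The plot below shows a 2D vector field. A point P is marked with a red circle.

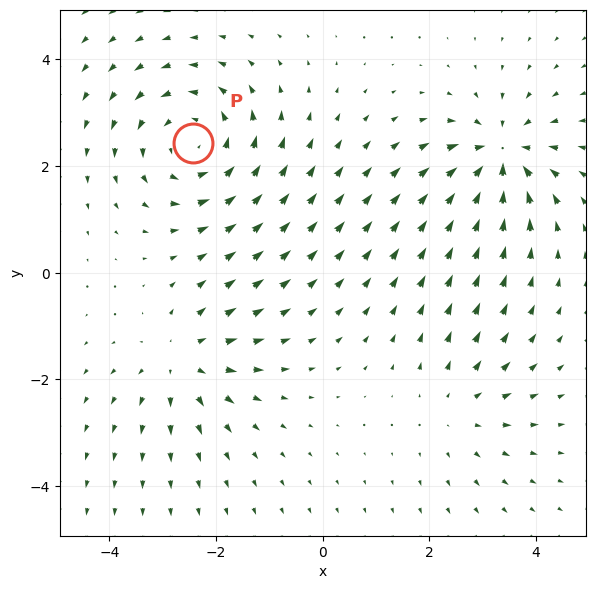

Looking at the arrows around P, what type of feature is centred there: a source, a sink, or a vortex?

vortex

At P (-2.4, 2.4) the arrows circulate counterclockwise. Divergence ≈0, curl about +4 — near-zero divergence with nonzero curl is a vortex.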